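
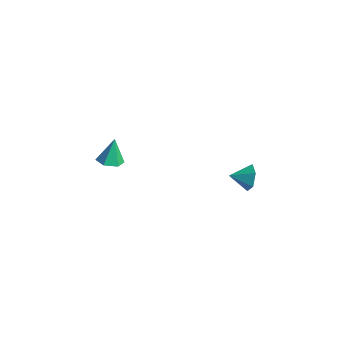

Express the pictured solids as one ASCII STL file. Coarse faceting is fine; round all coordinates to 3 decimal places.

solid 
facet normal 0.095 -0.271 -0.958
outer loop
vertex -2.687 -0.791 1.02
vertex -3.474 -0.797 0.944
vertex -3.068 -0.136 0.797
endloop
endfacet
facet normal 0.763 0.556 0.329
outer loop
vertex -2.687 -0.791 1.02
vertex -3.068 -0.136 0.797
vertex -3.626 -0.363 2.476
endloop
endfacet
facet normal 0.096 -0.272 -0.958
outer loop
vertex -3.068 -0.136 0.797
vertex -3.474 -0.797 0.944
vertex -3.854 -0.142 0.72
endloop
endfacet
facet normal -0.020 0.992 0.127
outer loop
vertex -3.068 -0.136 0.797
vertex -3.854 -0.142 0.72
vertex -3.626 -0.363 2.476
endloop
endfacet
facet normal 0.096 -0.272 -0.958
outer loop
vertex -3.854 -0.142 0.72
vertex -3.474 -0.797 0.944
vertex -4.26 -0.804 0.867
endloop
endfacet
facet normal -0.822 0.543 0.175
outer loop
vertex -3.854 -0.142 0.72
vertex -4.26 -0.804 0.867
vertex -3.626 -0.363 2.476
endloop
endfacet
facet normal 0.096 -0.272 -0.958
outer loop
vertex -4.26 -0.804 0.867
vertex -3.474 -0.797 0.944
vertex -3.88 -1.459 1.091
endloop
endfacet
facet normal -0.839 -0.342 0.424
outer loop
vertex -4.26 -0.804 0.867
vertex -3.88 -1.459 1.091
vertex -3.626 -0.363 2.476
endloop
endfacet
facet normal 0.096 -0.271 -0.958
outer loop
vertex -3.88 -1.459 1.091
vertex -3.474 -0.797 0.944
vertex -3.093 -1.453 1.168
endloop
endfacet
facet normal -0.055 -0.778 0.626
outer loop
vertex -3.88 -1.459 1.091
vertex -3.093 -1.453 1.168
vertex -3.626 -0.363 2.476
endloop
endfacet
facet normal 0.095 -0.272 -0.958
outer loop
vertex -3.093 -1.453 1.168
vertex -3.474 -0.797 0.944
vertex -2.687 -0.791 1.02
endloop
endfacet
facet normal 0.747 -0.329 0.578
outer loop
vertex -3.093 -1.453 1.168
vertex -2.687 -0.791 1.02
vertex -3.626 -0.363 2.476
endloop
endfacet
facet normal 0.419 0.866 -0.273
outer loop
vertex 4.096 2.74 2.072
vertex 3.809 3.104 2.785
vertex 4.573 2.731 2.776
endloop
endfacet
facet normal 0.373 -0.890 -0.264
outer loop
vertex 4.096 2.74 2.072
vertex 4.573 2.731 2.776
vertex 3.331 2.116 3.095
endloop
endfacet
facet normal 0.420 0.866 -0.272
outer loop
vertex 4.573 2.731 2.776
vertex 3.809 3.104 2.785
vertex 4.286 3.094 3.488
endloop
endfacet
facet normal 0.480 -0.688 0.544
outer loop
vertex 4.573 2.731 2.776
vertex 4.286 3.094 3.488
vertex 3.331 2.116 3.095
endloop
endfacet
facet normal 0.420 0.866 -0.272
outer loop
vertex 4.286 3.094 3.488
vertex 3.809 3.104 2.785
vertex 3.522 3.467 3.497
endloop
endfacet
facet normal -0.119 -0.268 0.956
outer loop
vertex 4.286 3.094 3.488
vertex 3.522 3.467 3.497
vertex 3.331 2.116 3.095
endloop
endfacet
facet normal 0.419 0.866 -0.273
outer loop
vertex 3.522 3.467 3.497
vertex 3.809 3.104 2.785
vertex 3.045 3.476 2.793
endloop
endfacet
facet normal -0.827 -0.050 0.560
outer loop
vertex 3.522 3.467 3.497
vertex 3.045 3.476 2.793
vertex 3.331 2.116 3.095
endloop
endfacet
facet normal 0.419 0.866 -0.272
outer loop
vertex 3.045 3.476 2.793
vertex 3.809 3.104 2.785
vertex 3.333 3.113 2.081
endloop
endfacet
facet normal -0.935 -0.252 -0.250
outer loop
vertex 3.045 3.476 2.793
vertex 3.333 3.113 2.081
vertex 3.331 2.116 3.095
endloop
endfacet
facet normal 0.420 0.866 -0.273
outer loop
vertex 3.333 3.113 2.081
vertex 3.809 3.104 2.785
vertex 4.096 2.74 2.072
endloop
endfacet
facet normal -0.336 -0.671 -0.661
outer loop
vertex 3.333 3.113 2.081
vertex 4.096 2.74 2.072
vertex 3.331 2.116 3.095
endloop
endfacet

endsolid


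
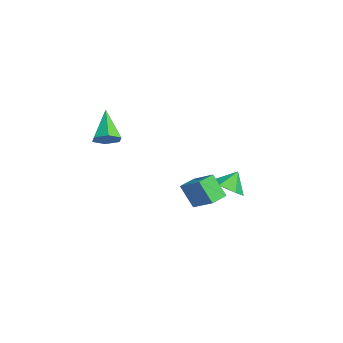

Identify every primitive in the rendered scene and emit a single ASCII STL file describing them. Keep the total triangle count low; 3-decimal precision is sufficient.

solid 
facet normal 0.706 -0.193 -0.681
outer loop
vertex -1.638 -4.009 2.376
vertex -2.161 -3.942 1.815
vertex -1.766 -3.324 2.049
endloop
endfacet
facet normal 0.428 0.453 0.782
outer loop
vertex -1.638 -4.009 2.376
vertex -1.766 -3.324 2.049
vertex -3.559 -3.558 3.165
endloop
endfacet
facet normal 0.706 -0.193 -0.681
outer loop
vertex -1.766 -3.324 2.049
vertex -2.161 -3.942 1.815
vertex -2.289 -3.256 1.488
endloop
endfacet
facet normal -0.034 0.988 0.152
outer loop
vertex -1.766 -3.324 2.049
vertex -2.289 -3.256 1.488
vertex -3.559 -3.558 3.165
endloop
endfacet
facet normal 0.705 -0.194 -0.682
outer loop
vertex -2.289 -3.256 1.488
vertex -2.161 -3.942 1.815
vertex -2.685 -3.874 1.254
endloop
endfacet
facet normal -0.688 0.597 -0.413
outer loop
vertex -2.289 -3.256 1.488
vertex -2.685 -3.874 1.254
vertex -3.559 -3.558 3.165
endloop
endfacet
facet normal 0.705 -0.194 -0.682
outer loop
vertex -2.685 -3.874 1.254
vertex -2.161 -3.942 1.815
vertex -2.557 -4.56 1.581
endloop
endfacet
facet normal -0.878 -0.329 -0.347
outer loop
vertex -2.685 -3.874 1.254
vertex -2.557 -4.56 1.581
vertex -3.559 -3.558 3.165
endloop
endfacet
facet normal 0.705 -0.194 -0.682
outer loop
vertex -2.557 -4.56 1.581
vertex -2.161 -3.942 1.815
vertex -2.033 -4.627 2.142
endloop
endfacet
facet normal -0.415 -0.864 0.284
outer loop
vertex -2.557 -4.56 1.581
vertex -2.033 -4.627 2.142
vertex -3.559 -3.558 3.165
endloop
endfacet
facet normal 0.706 -0.193 -0.681
outer loop
vertex -2.033 -4.627 2.142
vertex -2.161 -3.942 1.815
vertex -1.638 -4.009 2.376
endloop
endfacet
facet normal 0.237 -0.473 0.848
outer loop
vertex -2.033 -4.627 2.142
vertex -1.638 -4.009 2.376
vertex -3.559 -3.558 3.165
endloop
endfacet
facet normal 0.208 -0.579 -0.789
outer loop
vertex -3.245 3.638 -4.079
vertex -3.711 2.871 -3.639
vertex -4.223 3.494 -4.231
endloop
endfacet
facet normal -0.140 0.989 -0.037
outer loop
vertex -3.245 3.638 -4.079
vertex -4.223 3.494 -4.231
vertex -3.969 3.589 -2.661
endloop
endfacet
facet normal 0.208 -0.578 -0.789
outer loop
vertex -4.223 3.494 -4.231
vertex -3.711 2.871 -3.639
vertex -4.689 2.726 -3.791
endloop
endfacet
facet normal -0.824 0.557 0.100
outer loop
vertex -4.223 3.494 -4.231
vertex -4.689 2.726 -3.791
vertex -3.969 3.589 -2.661
endloop
endfacet
facet normal 0.208 -0.580 -0.788
outer loop
vertex -4.689 2.726 -3.791
vertex -3.711 2.871 -3.639
vertex -4.177 2.104 -3.198
endloop
endfacet
facet normal -0.803 -0.100 0.588
outer loop
vertex -4.689 2.726 -3.791
vertex -4.177 2.104 -3.198
vertex -3.969 3.589 -2.661
endloop
endfacet
facet normal 0.208 -0.579 -0.788
outer loop
vertex -4.177 2.104 -3.198
vertex -3.711 2.871 -3.639
vertex -3.199 2.249 -3.047
endloop
endfacet
facet normal -0.097 -0.326 0.940
outer loop
vertex -4.177 2.104 -3.198
vertex -3.199 2.249 -3.047
vertex -3.969 3.589 -2.661
endloop
endfacet
facet normal 0.208 -0.579 -0.788
outer loop
vertex -3.199 2.249 -3.047
vertex -3.711 2.871 -3.639
vertex -2.733 3.016 -3.487
endloop
endfacet
facet normal 0.586 0.105 0.804
outer loop
vertex -3.199 2.249 -3.047
vertex -2.733 3.016 -3.487
vertex -3.969 3.589 -2.661
endloop
endfacet
facet normal 0.208 -0.579 -0.788
outer loop
vertex -2.733 3.016 -3.487
vertex -3.711 2.871 -3.639
vertex -3.245 3.638 -4.079
endloop
endfacet
facet normal 0.564 0.764 0.314
outer loop
vertex -2.733 3.016 -3.487
vertex -3.245 3.638 -4.079
vertex -3.969 3.589 -2.661
endloop
endfacet
facet normal -0.425 -0.321 0.847
outer loop
vertex 0.33 -0.075 -0.527
vertex -0.183 0.826 -0.443
vertex -0.816 -0.654 -1.321
endloop
endfacet
facet normal 0.493 -0.866 -0.081
outer loop
vertex -0.197 -0.186 -2.557
vertex 0.33 -0.075 -0.527
vertex -0.816 -0.654 -1.321
endloop
endfacet
facet normal -0.424 -0.321 0.847
outer loop
vertex -0.816 -0.654 -1.321
vertex -0.183 0.826 -0.443
vertex -1.33 0.247 -1.237
endloop
endfacet
facet normal -0.759 -0.384 -0.526
outer loop
vertex -1.33 0.247 -1.237
vertex -0.197 -0.186 -2.557
vertex -0.816 -0.654 -1.321
endloop
endfacet
facet normal 0.759 0.383 0.526
outer loop
vertex 0.33 -0.075 -0.527
vertex 0.436 1.294 -1.679
vertex -0.183 0.826 -0.443
endloop
endfacet
facet normal 0.493 -0.866 -0.081
outer loop
vertex 0.95 0.393 -1.763
vertex 0.33 -0.075 -0.527
vertex -0.197 -0.186 -2.557
endloop
endfacet
facet normal 0.759 0.384 0.526
outer loop
vertex 0.95 0.393 -1.763
vertex 0.436 1.294 -1.679
vertex 0.33 -0.075 -0.527
endloop
endfacet
facet normal -0.493 0.866 0.081
outer loop
vertex -0.183 0.826 -0.443
vertex 0.436 1.294 -1.679
vertex -1.33 0.247 -1.237
endloop
endfacet
facet normal -0.759 -0.383 -0.526
outer loop
vertex -0.71 0.715 -2.473
vertex -0.197 -0.186 -2.557
vertex -1.33 0.247 -1.237
endloop
endfacet
facet normal -0.493 0.866 0.080
outer loop
vertex -1.33 0.247 -1.237
vertex 0.436 1.294 -1.679
vertex -0.71 0.715 -2.473
endloop
endfacet
facet normal 0.424 0.321 -0.847
outer loop
vertex -0.71 0.715 -2.473
vertex 0.95 0.393 -1.763
vertex -0.197 -0.186 -2.557
endloop
endfacet
facet normal 0.424 0.321 -0.847
outer loop
vertex 0.436 1.294 -1.679
vertex 0.95 0.393 -1.763
vertex -0.71 0.715 -2.473
endloop
endfacet

endsolid


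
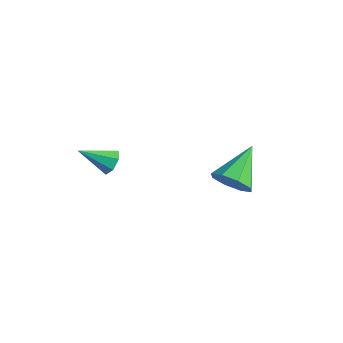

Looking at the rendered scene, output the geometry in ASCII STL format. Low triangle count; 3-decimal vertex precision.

solid 
facet normal 0.283 -0.820 -0.497
outer loop
vertex 2.938 1.755 1.236
vertex 2.399 1.929 0.642
vertex 3.185 2.114 0.784
endloop
endfacet
facet normal 0.692 0.332 0.642
outer loop
vertex 2.938 1.755 1.236
vertex 3.185 2.114 0.784
vertex 1.901 3.371 1.518
endloop
endfacet
facet normal 0.283 -0.820 -0.498
outer loop
vertex 3.185 2.114 0.784
vertex 2.399 1.929 0.642
vertex 2.972 2.365 0.25
endloop
endfacet
facet normal 0.712 0.701 0.045
outer loop
vertex 3.185 2.114 0.784
vertex 2.972 2.365 0.25
vertex 1.901 3.371 1.518
endloop
endfacet
facet normal 0.284 -0.820 -0.497
outer loop
vertex 2.972 2.365 0.25
vertex 2.399 1.929 0.642
vertex 2.424 2.36 -0.055
endloop
endfacet
facet normal 0.250 0.850 -0.463
outer loop
vertex 2.972 2.365 0.25
vertex 2.424 2.36 -0.055
vertex 1.901 3.371 1.518
endloop
endfacet
facet normal 0.284 -0.820 -0.497
outer loop
vertex 2.424 2.36 -0.055
vertex 2.399 1.929 0.642
vertex 1.861 2.102 0.049
endloop
endfacet
facet normal -0.425 0.691 -0.585
outer loop
vertex 2.424 2.36 -0.055
vertex 1.861 2.102 0.049
vertex 1.901 3.371 1.518
endloop
endfacet
facet normal 0.284 -0.820 -0.497
outer loop
vertex 1.861 2.102 0.049
vertex 2.399 1.929 0.642
vertex 1.614 1.743 0.5
endloop
endfacet
facet normal -0.915 0.317 -0.249
outer loop
vertex 1.861 2.102 0.049
vertex 1.614 1.743 0.5
vertex 1.901 3.371 1.518
endloop
endfacet
facet normal 0.284 -0.820 -0.498
outer loop
vertex 1.614 1.743 0.5
vertex 2.399 1.929 0.642
vertex 1.827 1.492 1.035
endloop
endfacet
facet normal -0.936 -0.053 0.348
outer loop
vertex 1.614 1.743 0.5
vertex 1.827 1.492 1.035
vertex 1.901 3.371 1.518
endloop
endfacet
facet normal 0.284 -0.819 -0.498
outer loop
vertex 1.827 1.492 1.035
vertex 2.399 1.929 0.642
vertex 2.375 1.497 1.339
endloop
endfacet
facet normal -0.474 -0.202 0.857
outer loop
vertex 1.827 1.492 1.035
vertex 2.375 1.497 1.339
vertex 1.901 3.371 1.518
endloop
endfacet
facet normal 0.284 -0.819 -0.498
outer loop
vertex 2.375 1.497 1.339
vertex 2.399 1.929 0.642
vertex 2.938 1.755 1.236
endloop
endfacet
facet normal 0.199 -0.043 0.979
outer loop
vertex 2.375 1.497 1.339
vertex 2.938 1.755 1.236
vertex 1.901 3.371 1.518
endloop
endfacet
facet normal 0.484 0.682 -0.548
outer loop
vertex -1.614 -0.13 -0.191
vertex -2.099 0.161 -0.257
vertex -1.707 0.213 0.154
endloop
endfacet
facet normal 0.638 -0.453 0.622
outer loop
vertex -1.614 -0.13 -0.191
vertex -1.707 0.213 0.154
vertex -2.781 -0.801 0.517
endloop
endfacet
facet normal 0.485 0.682 -0.548
outer loop
vertex -1.707 0.213 0.154
vertex -2.099 0.161 -0.257
vertex -2.095 0.517 0.189
endloop
endfacet
facet normal 0.197 0.139 0.971
outer loop
vertex -1.707 0.213 0.154
vertex -2.095 0.517 0.189
vertex -2.781 -0.801 0.517
endloop
endfacet
facet normal 0.483 0.682 -0.549
outer loop
vertex -2.095 0.517 0.189
vertex -2.099 0.161 -0.257
vertex -2.487 0.553 -0.111
endloop
endfacet
facet normal -0.516 0.450 0.729
outer loop
vertex -2.095 0.517 0.189
vertex -2.487 0.553 -0.111
vertex -2.781 -0.801 0.517
endloop
endfacet
facet normal 0.483 0.683 -0.548
outer loop
vertex -2.487 0.553 -0.111
vertex -2.099 0.161 -0.257
vertex -2.586 0.294 -0.521
endloop
endfacet
facet normal -0.966 0.246 0.078
outer loop
vertex -2.487 0.553 -0.111
vertex -2.586 0.294 -0.521
vertex -2.781 -0.801 0.517
endloop
endfacet
facet normal 0.484 0.681 -0.549
outer loop
vertex -2.586 0.294 -0.521
vertex -2.099 0.161 -0.257
vertex -2.319 -0.065 -0.731
endloop
endfacet
facet normal -0.812 -0.318 -0.489
outer loop
vertex -2.586 0.294 -0.521
vertex -2.319 -0.065 -0.731
vertex -2.781 -0.801 0.517
endloop
endfacet
facet normal 0.483 0.682 -0.549
outer loop
vertex -2.319 -0.065 -0.731
vertex -2.099 0.161 -0.257
vertex -1.886 -0.254 -0.585
endloop
endfacet
facet normal -0.173 -0.819 -0.547
outer loop
vertex -2.319 -0.065 -0.731
vertex -1.886 -0.254 -0.585
vertex -2.781 -0.801 0.517
endloop
endfacet
facet normal 0.484 0.682 -0.549
outer loop
vertex -1.886 -0.254 -0.585
vertex -2.099 0.161 -0.257
vertex -1.614 -0.13 -0.191
endloop
endfacet
facet normal 0.474 -0.879 -0.051
outer loop
vertex -1.886 -0.254 -0.585
vertex -1.614 -0.13 -0.191
vertex -2.781 -0.801 0.517
endloop
endfacet

endsolid


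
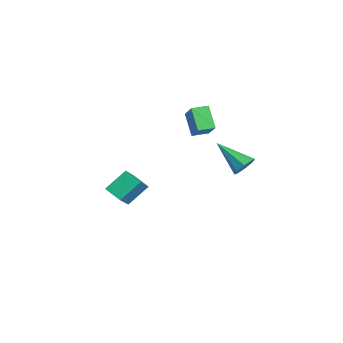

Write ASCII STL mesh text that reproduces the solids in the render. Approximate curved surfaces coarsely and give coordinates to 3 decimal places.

solid 
facet normal -0.681 -0.043 0.731
outer loop
vertex -0.689 0.968 4.521
vertex -0.718 1.788 4.542
vertex -1.647 0.957 3.628
endloop
endfacet
facet normal 0.035 -0.999 -0.025
outer loop
vertex -0.762 1.012 2.678
vertex -0.689 0.968 4.521
vertex -1.647 0.957 3.628
endloop
endfacet
facet normal -0.681 -0.043 0.731
outer loop
vertex -1.647 0.957 3.628
vertex -0.718 1.788 4.542
vertex -1.676 1.776 3.649
endloop
endfacet
facet normal -0.731 -0.008 -0.682
outer loop
vertex -1.676 1.776 3.649
vertex -0.762 1.012 2.678
vertex -1.647 0.957 3.628
endloop
endfacet
facet normal 0.731 0.008 0.682
outer loop
vertex -0.689 0.968 4.521
vertex 0.167 1.843 3.592
vertex -0.718 1.788 4.542
endloop
endfacet
facet normal 0.036 -0.999 -0.025
outer loop
vertex 0.196 1.024 3.571
vertex -0.689 0.968 4.521
vertex -0.762 1.012 2.678
endloop
endfacet
facet normal 0.731 0.008 0.682
outer loop
vertex 0.196 1.024 3.571
vertex 0.167 1.843 3.592
vertex -0.689 0.968 4.521
endloop
endfacet
facet normal -0.036 0.999 0.025
outer loop
vertex -0.718 1.788 4.542
vertex 0.167 1.843 3.592
vertex -1.676 1.776 3.649
endloop
endfacet
facet normal -0.731 -0.008 -0.682
outer loop
vertex -0.791 1.832 2.699
vertex -0.762 1.012 2.678
vertex -1.676 1.776 3.649
endloop
endfacet
facet normal -0.036 0.999 0.026
outer loop
vertex -1.676 1.776 3.649
vertex 0.167 1.843 3.592
vertex -0.791 1.832 2.699
endloop
endfacet
facet normal 0.681 0.043 -0.731
outer loop
vertex -0.791 1.832 2.699
vertex 0.196 1.024 3.571
vertex -0.762 1.012 2.678
endloop
endfacet
facet normal 0.681 0.043 -0.731
outer loop
vertex 0.167 1.843 3.592
vertex 0.196 1.024 3.571
vertex -0.791 1.832 2.699
endloop
endfacet
facet normal 0.662 0.516 -0.543
outer loop
vertex 2.749 2.371 2.578
vertex 2.297 2.543 2.19
vertex 2.541 2.777 2.71
endloop
endfacet
facet normal 0.379 -0.105 0.920
outer loop
vertex 2.749 2.371 2.578
vertex 2.541 2.777 2.71
vertex 1.103 1.617 3.17
endloop
endfacet
facet normal 0.664 0.514 -0.543
outer loop
vertex 2.541 2.777 2.71
vertex 2.297 2.543 2.19
vertex 2.191 3.046 2.537
endloop
endfacet
facet normal -0.086 0.457 0.885
outer loop
vertex 2.541 2.777 2.71
vertex 2.191 3.046 2.537
vertex 1.103 1.617 3.17
endloop
endfacet
facet normal 0.662 0.515 -0.544
outer loop
vertex 2.191 3.046 2.537
vertex 2.297 2.543 2.19
vertex 1.902 3.02 2.161
endloop
endfacet
facet normal -0.617 0.660 0.429
outer loop
vertex 2.191 3.046 2.537
vertex 1.902 3.02 2.161
vertex 1.103 1.617 3.17
endloop
endfacet
facet normal 0.663 0.516 -0.543
outer loop
vertex 1.902 3.02 2.161
vertex 2.297 2.543 2.19
vertex 1.845 2.715 1.802
endloop
endfacet
facet normal -0.905 0.384 -0.183
outer loop
vertex 1.902 3.02 2.161
vertex 1.845 2.715 1.802
vertex 1.103 1.617 3.17
endloop
endfacet
facet normal 0.663 0.514 -0.545
outer loop
vertex 1.845 2.715 1.802
vertex 2.297 2.543 2.19
vertex 2.052 2.309 1.671
endloop
endfacet
facet normal -0.780 -0.208 -0.590
outer loop
vertex 1.845 2.715 1.802
vertex 2.052 2.309 1.671
vertex 1.103 1.617 3.17
endloop
endfacet
facet normal 0.663 0.513 -0.545
outer loop
vertex 2.052 2.309 1.671
vertex 2.297 2.543 2.19
vertex 2.402 2.04 1.844
endloop
endfacet
facet normal -0.317 -0.769 -0.555
outer loop
vertex 2.052 2.309 1.671
vertex 2.402 2.04 1.844
vertex 1.103 1.617 3.17
endloop
endfacet
facet normal 0.664 0.513 -0.544
outer loop
vertex 2.402 2.04 1.844
vertex 2.297 2.543 2.19
vertex 2.691 2.065 2.22
endloop
endfacet
facet normal 0.214 -0.972 -0.100
outer loop
vertex 2.402 2.04 1.844
vertex 2.691 2.065 2.22
vertex 1.103 1.617 3.17
endloop
endfacet
facet normal 0.663 0.512 -0.545
outer loop
vertex 2.691 2.065 2.22
vertex 2.297 2.543 2.19
vertex 2.749 2.371 2.578
endloop
endfacet
facet normal 0.503 -0.696 0.513
outer loop
vertex 2.691 2.065 2.22
vertex 2.749 2.371 2.578
vertex 1.103 1.617 3.17
endloop
endfacet
facet normal -0.764 -0.513 0.391
outer loop
vertex -3.361 -1.42 -0.789
vertex -4.284 -0.8 -1.78
vertex -3.109 -2.479 -1.686
endloop
endfacet
facet normal 0.619 -0.417 0.666
outer loop
vertex -2.336 -1.96 -2.08
vertex -3.361 -1.42 -0.789
vertex -3.109 -2.479 -1.686
endloop
endfacet
facet normal -0.765 -0.513 0.390
outer loop
vertex -3.109 -2.479 -1.686
vertex -4.284 -0.8 -1.78
vertex -4.031 -1.858 -2.677
endloop
endfacet
facet normal 0.179 -0.750 -0.637
outer loop
vertex -4.031 -1.858 -2.677
vertex -2.336 -1.96 -2.08
vertex -3.109 -2.479 -1.686
endloop
endfacet
facet normal -0.179 0.750 0.636
outer loop
vertex -3.361 -1.42 -0.789
vertex -3.511 -0.281 -2.174
vertex -4.284 -0.8 -1.78
endloop
endfacet
facet normal 0.619 -0.416 0.666
outer loop
vertex -2.589 -0.902 -1.183
vertex -3.361 -1.42 -0.789
vertex -2.336 -1.96 -2.08
endloop
endfacet
facet normal -0.179 0.750 0.636
outer loop
vertex -2.589 -0.902 -1.183
vertex -3.511 -0.281 -2.174
vertex -3.361 -1.42 -0.789
endloop
endfacet
facet normal -0.619 0.416 -0.666
outer loop
vertex -4.284 -0.8 -1.78
vertex -3.511 -0.281 -2.174
vertex -4.031 -1.858 -2.677
endloop
endfacet
facet normal 0.179 -0.751 -0.636
outer loop
vertex -3.259 -1.34 -3.071
vertex -2.336 -1.96 -2.08
vertex -4.031 -1.858 -2.677
endloop
endfacet
facet normal -0.619 0.416 -0.666
outer loop
vertex -4.031 -1.858 -2.677
vertex -3.511 -0.281 -2.174
vertex -3.259 -1.34 -3.071
endloop
endfacet
facet normal 0.764 0.514 -0.390
outer loop
vertex -3.259 -1.34 -3.071
vertex -2.589 -0.902 -1.183
vertex -2.336 -1.96 -2.08
endloop
endfacet
facet normal 0.765 0.513 -0.390
outer loop
vertex -3.511 -0.281 -2.174
vertex -2.589 -0.902 -1.183
vertex -3.259 -1.34 -3.071
endloop
endfacet

endsolid


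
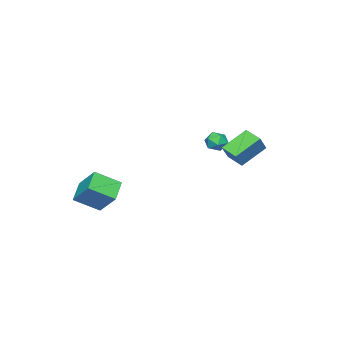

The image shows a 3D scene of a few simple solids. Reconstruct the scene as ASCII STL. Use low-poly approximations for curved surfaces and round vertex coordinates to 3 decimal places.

solid 
facet normal -0.804 -0.300 0.514
outer loop
vertex 3.614 -5.164 -0.025
vertex 3.965 -3.77 1.336
vertex 2.557 -3.967 -0.979
endloop
endfacet
facet normal -0.177 -0.704 -0.688
outer loop
vertex 3.835 -3.49 -1.796
vertex 3.614 -5.164 -0.025
vertex 2.557 -3.967 -0.979
endloop
endfacet
facet normal -0.803 -0.300 0.514
outer loop
vertex 2.557 -3.967 -0.979
vertex 3.965 -3.77 1.336
vertex 2.908 -2.573 0.383
endloop
endfacet
facet normal -0.568 0.644 -0.513
outer loop
vertex 2.908 -2.573 0.383
vertex 3.835 -3.49 -1.796
vertex 2.557 -3.967 -0.979
endloop
endfacet
facet normal 0.568 -0.644 0.513
outer loop
vertex 3.614 -5.164 -0.025
vertex 5.243 -3.293 0.519
vertex 3.965 -3.77 1.336
endloop
endfacet
facet normal -0.177 -0.704 -0.688
outer loop
vertex 4.892 -4.687 -0.843
vertex 3.614 -5.164 -0.025
vertex 3.835 -3.49 -1.796
endloop
endfacet
facet normal 0.568 -0.644 0.512
outer loop
vertex 4.892 -4.687 -0.843
vertex 5.243 -3.293 0.519
vertex 3.614 -5.164 -0.025
endloop
endfacet
facet normal 0.177 0.704 0.688
outer loop
vertex 3.965 -3.77 1.336
vertex 5.243 -3.293 0.519
vertex 2.908 -2.573 0.383
endloop
endfacet
facet normal -0.568 0.644 -0.513
outer loop
vertex 4.186 -2.096 -0.435
vertex 3.835 -3.49 -1.796
vertex 2.908 -2.573 0.383
endloop
endfacet
facet normal 0.177 0.704 0.687
outer loop
vertex 2.908 -2.573 0.383
vertex 5.243 -3.293 0.519
vertex 4.186 -2.096 -0.435
endloop
endfacet
facet normal 0.803 0.300 -0.514
outer loop
vertex 4.186 -2.096 -0.435
vertex 4.892 -4.687 -0.843
vertex 3.835 -3.49 -1.796
endloop
endfacet
facet normal 0.804 0.300 -0.514
outer loop
vertex 5.243 -3.293 0.519
vertex 4.892 -4.687 -0.843
vertex 4.186 -2.096 -0.435
endloop
endfacet
facet normal -0.644 -0.085 -0.760
outer loop
vertex -1.828 3.456 3.703
vertex -1.526 4.607 3.319
vertex -0.391 2.7 2.57
endloop
endfacet
facet normal -0.242 -0.920 0.308
outer loop
vertex 0.466 2.813 3.581
vertex -1.828 3.456 3.703
vertex -0.391 2.7 2.57
endloop
endfacet
facet normal -0.644 -0.084 -0.761
outer loop
vertex -0.391 2.7 2.57
vertex -1.526 4.607 3.319
vertex -0.088 3.851 2.186
endloop
endfacet
facet normal 0.726 -0.382 -0.572
outer loop
vertex -0.088 3.851 2.186
vertex 0.466 2.813 3.581
vertex -0.391 2.7 2.57
endloop
endfacet
facet normal -0.726 0.381 0.573
outer loop
vertex -1.828 3.456 3.703
vertex -0.669 4.72 4.33
vertex -1.526 4.607 3.319
endloop
endfacet
facet normal -0.242 -0.920 0.307
outer loop
vertex -0.972 3.569 4.714
vertex -1.828 3.456 3.703
vertex 0.466 2.813 3.581
endloop
endfacet
facet normal -0.726 0.382 0.572
outer loop
vertex -0.972 3.569 4.714
vertex -0.669 4.72 4.33
vertex -1.828 3.456 3.703
endloop
endfacet
facet normal 0.242 0.920 -0.308
outer loop
vertex -1.526 4.607 3.319
vertex -0.669 4.72 4.33
vertex -0.088 3.851 2.186
endloop
endfacet
facet normal 0.726 -0.381 -0.572
outer loop
vertex 0.768 3.964 3.197
vertex 0.466 2.813 3.581
vertex -0.088 3.851 2.186
endloop
endfacet
facet normal 0.242 0.920 -0.308
outer loop
vertex -0.088 3.851 2.186
vertex -0.669 4.72 4.33
vertex 0.768 3.964 3.197
endloop
endfacet
facet normal 0.644 0.085 0.760
outer loop
vertex 0.768 3.964 3.197
vertex -0.972 3.569 4.714
vertex 0.466 2.813 3.581
endloop
endfacet
facet normal 0.644 0.084 0.760
outer loop
vertex -0.669 4.72 4.33
vertex -0.972 3.569 4.714
vertex 0.768 3.964 3.197
endloop
endfacet
facet normal -0.317 0.135 0.939
outer loop
vertex -3.088 0.48 3.062
vertex -3.842 0.296 2.834
vertex -3.342 -0.288 3.087
endloop
endfacet
facet normal 0.361 -0.089 0.928
outer loop
vertex -3.088 0.48 3.062
vertex -3.342 -0.288 3.087
vertex -2.599 -0.116 2.815
endloop
endfacet
facet normal 0.742 0.381 0.551
outer loop
vertex -3.088 0.48 3.062
vertex -2.599 -0.116 2.815
vertex -2.64 0.574 2.394
endloop
endfacet
facet normal 0.302 0.895 0.328
outer loop
vertex -3.088 0.48 3.062
vertex -2.64 0.574 2.394
vertex -3.409 0.829 2.406
endloop
endfacet
facet normal -0.353 0.743 0.568
outer loop
vertex -3.088 0.48 3.062
vertex -3.409 0.829 2.406
vertex -3.842 0.296 2.834
endloop
endfacet
facet normal 0.380 -0.715 0.587
outer loop
vertex -2.599 -0.116 2.815
vertex -3.342 -0.288 3.087
vertex -3.051 -0.669 2.434
endloop
endfacet
facet normal -0.716 -0.352 0.603
outer loop
vertex -3.342 -0.288 3.087
vertex -3.842 0.296 2.834
vertex -3.82 -0.414 2.446
endloop
endfacet
facet normal -0.775 0.632 0.003
outer loop
vertex -3.842 0.296 2.834
vertex -3.409 0.829 2.406
vertex -3.861 0.276 2.025
endloop
endfacet
facet normal 0.285 0.878 -0.385
outer loop
vertex -3.409 0.829 2.406
vertex -2.64 0.574 2.394
vertex -3.118 0.448 1.753
endloop
endfacet
facet normal 0.999 0.044 -0.025
outer loop
vertex -2.64 0.574 2.394
vertex -2.599 -0.116 2.815
vertex -2.618 -0.136 2.006
endloop
endfacet
facet normal -0.302 -0.895 -0.328
outer loop
vertex -3.372 -0.32 1.778
vertex -3.051 -0.669 2.434
vertex -3.82 -0.414 2.446
endloop
endfacet
facet normal -0.742 -0.381 -0.551
outer loop
vertex -3.372 -0.32 1.778
vertex -3.82 -0.414 2.446
vertex -3.861 0.276 2.025
endloop
endfacet
facet normal -0.361 0.089 -0.928
outer loop
vertex -3.372 -0.32 1.778
vertex -3.861 0.276 2.025
vertex -3.118 0.448 1.753
endloop
endfacet
facet normal 0.317 -0.135 -0.939
outer loop
vertex -3.372 -0.32 1.778
vertex -3.118 0.448 1.753
vertex -2.618 -0.136 2.006
endloop
endfacet
facet normal 0.353 -0.743 -0.568
outer loop
vertex -3.372 -0.32 1.778
vertex -2.618 -0.136 2.006
vertex -3.051 -0.669 2.434
endloop
endfacet
facet normal -0.285 -0.878 0.385
outer loop
vertex -3.82 -0.414 2.446
vertex -3.051 -0.669 2.434
vertex -3.342 -0.288 3.087
endloop
endfacet
facet normal -0.999 -0.044 0.025
outer loop
vertex -3.861 0.276 2.025
vertex -3.82 -0.414 2.446
vertex -3.842 0.296 2.834
endloop
endfacet
facet normal -0.380 0.715 -0.587
outer loop
vertex -3.118 0.448 1.753
vertex -3.861 0.276 2.025
vertex -3.409 0.829 2.406
endloop
endfacet
facet normal 0.716 0.352 -0.603
outer loop
vertex -2.618 -0.136 2.006
vertex -3.118 0.448 1.753
vertex -2.64 0.574 2.394
endloop
endfacet
facet normal 0.775 -0.632 -0.003
outer loop
vertex -3.051 -0.669 2.434
vertex -2.618 -0.136 2.006
vertex -2.599 -0.116 2.815
endloop
endfacet

endsolid


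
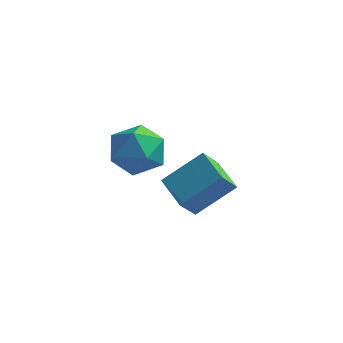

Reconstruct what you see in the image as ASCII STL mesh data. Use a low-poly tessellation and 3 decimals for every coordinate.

solid 
facet normal -0.421 0.249 0.872
outer loop
vertex -2.388 -1.53 2.781
vertex -3.316 -2.286 2.549
vertex -2.331 -2.694 3.141
endloop
endfacet
facet normal 0.289 0.296 0.910
outer loop
vertex -2.388 -1.53 2.781
vertex -2.331 -2.694 3.141
vertex -1.35 -2.158 2.655
endloop
endfacet
facet normal 0.508 0.757 0.411
outer loop
vertex -2.388 -1.53 2.781
vertex -1.35 -2.158 2.655
vertex -1.728 -1.419 1.761
endloop
endfacet
facet normal -0.068 0.996 0.064
outer loop
vertex -2.388 -1.53 2.781
vertex -1.728 -1.419 1.761
vertex -2.943 -1.498 1.696
endloop
endfacet
facet normal -0.643 0.682 0.349
outer loop
vertex -2.388 -1.53 2.781
vertex -2.943 -1.498 1.696
vertex -3.316 -2.286 2.549
endloop
endfacet
facet normal 0.561 -0.345 0.752
outer loop
vertex -1.35 -2.158 2.655
vertex -2.331 -2.694 3.141
vertex -1.637 -3.302 2.344
endloop
endfacet
facet normal -0.589 -0.420 0.691
outer loop
vertex -2.331 -2.694 3.141
vertex -3.316 -2.286 2.549
vertex -2.852 -3.381 2.279
endloop
endfacet
facet normal -0.947 0.280 -0.156
outer loop
vertex -3.316 -2.286 2.549
vertex -2.943 -1.498 1.696
vertex -3.23 -2.642 1.385
endloop
endfacet
facet normal -0.018 0.787 -0.616
outer loop
vertex -2.943 -1.498 1.696
vertex -1.728 -1.419 1.761
vertex -2.249 -2.106 0.899
endloop
endfacet
facet normal 0.914 0.401 -0.055
outer loop
vertex -1.728 -1.419 1.761
vertex -1.35 -2.158 2.655
vertex -1.264 -2.514 1.491
endloop
endfacet
facet normal 0.068 -0.996 -0.064
outer loop
vertex -2.192 -3.27 1.259
vertex -1.637 -3.302 2.344
vertex -2.852 -3.381 2.279
endloop
endfacet
facet normal -0.508 -0.757 -0.411
outer loop
vertex -2.192 -3.27 1.259
vertex -2.852 -3.381 2.279
vertex -3.23 -2.642 1.385
endloop
endfacet
facet normal -0.289 -0.296 -0.910
outer loop
vertex -2.192 -3.27 1.259
vertex -3.23 -2.642 1.385
vertex -2.249 -2.106 0.899
endloop
endfacet
facet normal 0.421 -0.249 -0.872
outer loop
vertex -2.192 -3.27 1.259
vertex -2.249 -2.106 0.899
vertex -1.264 -2.514 1.491
endloop
endfacet
facet normal 0.643 -0.682 -0.349
outer loop
vertex -2.192 -3.27 1.259
vertex -1.264 -2.514 1.491
vertex -1.637 -3.302 2.344
endloop
endfacet
facet normal 0.018 -0.787 0.616
outer loop
vertex -2.852 -3.381 2.279
vertex -1.637 -3.302 2.344
vertex -2.331 -2.694 3.141
endloop
endfacet
facet normal -0.914 -0.401 0.055
outer loop
vertex -3.23 -2.642 1.385
vertex -2.852 -3.381 2.279
vertex -3.316 -2.286 2.549
endloop
endfacet
facet normal -0.561 0.345 -0.752
outer loop
vertex -2.249 -2.106 0.899
vertex -3.23 -2.642 1.385
vertex -2.943 -1.498 1.696
endloop
endfacet
facet normal 0.589 0.420 -0.691
outer loop
vertex -1.264 -2.514 1.491
vertex -2.249 -2.106 0.899
vertex -1.728 -1.419 1.761
endloop
endfacet
facet normal 0.947 -0.280 0.156
outer loop
vertex -1.637 -3.302 2.344
vertex -1.264 -2.514 1.491
vertex -1.35 -2.158 2.655
endloop
endfacet
facet normal -0.332 -0.534 0.778
outer loop
vertex 0.256 0.192 -0.918
vertex -0.823 1.364 -0.574
vertex -1.148 -0.738 -2.155
endloop
endfacet
facet normal 0.662 -0.719 -0.211
outer loop
vertex -0.717 -0.044 -3.166
vertex 0.256 0.192 -0.918
vertex -1.148 -0.738 -2.155
endloop
endfacet
facet normal -0.332 -0.534 0.778
outer loop
vertex -1.148 -0.738 -2.155
vertex -0.823 1.364 -0.574
vertex -2.227 0.434 -1.811
endloop
endfacet
facet normal -0.672 -0.445 -0.592
outer loop
vertex -2.227 0.434 -1.811
vertex -0.717 -0.044 -3.166
vertex -1.148 -0.738 -2.155
endloop
endfacet
facet normal 0.672 0.445 0.592
outer loop
vertex 0.256 0.192 -0.918
vertex -0.392 2.058 -1.585
vertex -0.823 1.364 -0.574
endloop
endfacet
facet normal 0.662 -0.719 -0.211
outer loop
vertex 0.687 0.886 -1.929
vertex 0.256 0.192 -0.918
vertex -0.717 -0.044 -3.166
endloop
endfacet
facet normal 0.672 0.445 0.592
outer loop
vertex 0.687 0.886 -1.929
vertex -0.392 2.058 -1.585
vertex 0.256 0.192 -0.918
endloop
endfacet
facet normal -0.662 0.719 0.211
outer loop
vertex -0.823 1.364 -0.574
vertex -0.392 2.058 -1.585
vertex -2.227 0.434 -1.811
endloop
endfacet
facet normal -0.672 -0.445 -0.592
outer loop
vertex -1.796 1.128 -2.822
vertex -0.717 -0.044 -3.166
vertex -2.227 0.434 -1.811
endloop
endfacet
facet normal -0.662 0.719 0.211
outer loop
vertex -2.227 0.434 -1.811
vertex -0.392 2.058 -1.585
vertex -1.796 1.128 -2.822
endloop
endfacet
facet normal 0.332 0.534 -0.778
outer loop
vertex -1.796 1.128 -2.822
vertex 0.687 0.886 -1.929
vertex -0.717 -0.044 -3.166
endloop
endfacet
facet normal 0.332 0.534 -0.778
outer loop
vertex -0.392 2.058 -1.585
vertex 0.687 0.886 -1.929
vertex -1.796 1.128 -2.822
endloop
endfacet

endsolid


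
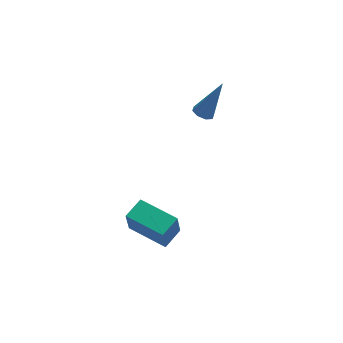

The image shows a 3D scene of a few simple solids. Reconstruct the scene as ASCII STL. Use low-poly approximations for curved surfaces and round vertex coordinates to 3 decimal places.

solid 
facet normal -0.687 -0.674 -0.273
outer loop
vertex -1.555 -1.435 -1.081
vertex -2.957 -0.077 -0.906
vertex -1.378 -1.084 -2.394
endloop
endfacet
facet normal 0.715 -0.693 -0.089
outer loop
vertex -0.623 -0.343 -2.094
vertex -1.555 -1.435 -1.081
vertex -1.378 -1.084 -2.394
endloop
endfacet
facet normal -0.687 -0.674 -0.272
outer loop
vertex -1.378 -1.084 -2.394
vertex -2.957 -0.077 -0.906
vertex -2.781 0.274 -2.219
endloop
endfacet
facet normal 0.129 0.257 -0.958
outer loop
vertex -2.781 0.274 -2.219
vertex -0.623 -0.343 -2.094
vertex -1.378 -1.084 -2.394
endloop
endfacet
facet normal -0.129 -0.257 0.958
outer loop
vertex -1.555 -1.435 -1.081
vertex -2.202 0.664 -0.606
vertex -2.957 -0.077 -0.906
endloop
endfacet
facet normal 0.715 -0.693 -0.089
outer loop
vertex -0.799 -0.694 -0.781
vertex -1.555 -1.435 -1.081
vertex -0.623 -0.343 -2.094
endloop
endfacet
facet normal -0.129 -0.256 0.958
outer loop
vertex -0.799 -0.694 -0.781
vertex -2.202 0.664 -0.606
vertex -1.555 -1.435 -1.081
endloop
endfacet
facet normal -0.716 0.693 0.089
outer loop
vertex -2.957 -0.077 -0.906
vertex -2.202 0.664 -0.606
vertex -2.781 0.274 -2.219
endloop
endfacet
facet normal 0.129 0.256 -0.958
outer loop
vertex -2.025 1.015 -1.919
vertex -0.623 -0.343 -2.094
vertex -2.781 0.274 -2.219
endloop
endfacet
facet normal -0.715 0.693 0.089
outer loop
vertex -2.781 0.274 -2.219
vertex -2.202 0.664 -0.606
vertex -2.025 1.015 -1.919
endloop
endfacet
facet normal 0.687 0.674 0.272
outer loop
vertex -2.025 1.015 -1.919
vertex -0.799 -0.694 -0.781
vertex -0.623 -0.343 -2.094
endloop
endfacet
facet normal 0.686 0.674 0.273
outer loop
vertex -2.202 0.664 -0.606
vertex -0.799 -0.694 -0.781
vertex -2.025 1.015 -1.919
endloop
endfacet
facet normal -0.436 -0.089 -0.895
outer loop
vertex 1.245 2.449 2.92
vertex 0.894 2.823 3.054
vertex 1.37 2.823 2.822
endloop
endfacet
facet normal 0.925 -0.349 -0.151
outer loop
vertex 1.245 2.449 2.92
vertex 1.37 2.823 2.822
vertex 1.766 2.997 4.846
endloop
endfacet
facet normal -0.436 -0.087 -0.896
outer loop
vertex 1.37 2.823 2.822
vertex 0.894 2.823 3.054
vertex 1.216 3.196 2.861
endloop
endfacet
facet normal 0.896 0.392 -0.209
outer loop
vertex 1.37 2.823 2.822
vertex 1.216 3.196 2.861
vertex 1.766 2.997 4.846
endloop
endfacet
facet normal -0.437 -0.086 -0.895
outer loop
vertex 1.216 3.196 2.861
vertex 0.894 2.823 3.054
vertex 0.874 3.351 3.013
endloop
endfacet
facet normal 0.405 0.914 -0.021
outer loop
vertex 1.216 3.196 2.861
vertex 0.874 3.351 3.013
vertex 1.766 2.997 4.846
endloop
endfacet
facet normal -0.436 -0.086 -0.896
outer loop
vertex 0.874 3.351 3.013
vertex 0.894 2.823 3.054
vertex 0.543 3.196 3.189
endloop
endfacet
facet normal -0.266 0.914 0.306
outer loop
vertex 0.874 3.351 3.013
vertex 0.543 3.196 3.189
vertex 1.766 2.997 4.846
endloop
endfacet
facet normal -0.436 -0.086 -0.896
outer loop
vertex 0.543 3.196 3.189
vertex 0.894 2.823 3.054
vertex 0.417 2.823 3.286
endloop
endfacet
facet normal -0.717 0.392 0.576
outer loop
vertex 0.543 3.196 3.189
vertex 0.417 2.823 3.286
vertex 1.766 2.997 4.846
endloop
endfacet
facet normal -0.436 -0.089 -0.896
outer loop
vertex 0.417 2.823 3.286
vertex 0.894 2.823 3.054
vertex 0.571 2.45 3.248
endloop
endfacet
facet normal -0.689 -0.349 0.635
outer loop
vertex 0.417 2.823 3.286
vertex 0.571 2.45 3.248
vertex 1.766 2.997 4.846
endloop
endfacet
facet normal -0.436 -0.088 -0.895
outer loop
vertex 0.571 2.45 3.248
vertex 0.894 2.823 3.054
vertex 0.914 2.295 3.096
endloop
endfacet
facet normal -0.197 -0.873 0.446
outer loop
vertex 0.571 2.45 3.248
vertex 0.914 2.295 3.096
vertex 1.766 2.997 4.846
endloop
endfacet
facet normal -0.436 -0.088 -0.896
outer loop
vertex 0.914 2.295 3.096
vertex 0.894 2.823 3.054
vertex 1.245 2.449 2.92
endloop
endfacet
facet normal 0.471 -0.874 0.121
outer loop
vertex 0.914 2.295 3.096
vertex 1.245 2.449 2.92
vertex 1.766 2.997 4.846
endloop
endfacet

endsolid


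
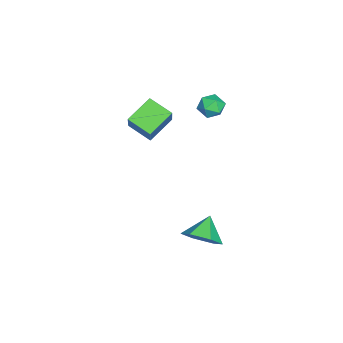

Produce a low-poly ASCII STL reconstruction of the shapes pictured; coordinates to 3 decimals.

solid 
facet normal -0.585 -0.108 -0.804
outer loop
vertex -2.991 -2.772 1.194
vertex -4.17 -1.928 1.938
vertex -2.481 -1.593 0.664
endloop
endfacet
facet normal 0.723 -0.518 -0.456
outer loop
vertex -1.61 -1.432 1.862
vertex -2.991 -2.772 1.194
vertex -2.481 -1.593 0.664
endloop
endfacet
facet normal -0.585 -0.108 -0.804
outer loop
vertex -2.481 -1.593 0.664
vertex -4.17 -1.928 1.938
vertex -3.66 -0.749 1.408
endloop
endfacet
facet normal 0.367 0.849 -0.381
outer loop
vertex -3.66 -0.749 1.408
vertex -1.61 -1.432 1.862
vertex -2.481 -1.593 0.664
endloop
endfacet
facet normal -0.367 -0.849 0.381
outer loop
vertex -2.991 -2.772 1.194
vertex -3.299 -1.767 3.136
vertex -4.17 -1.928 1.938
endloop
endfacet
facet normal 0.723 -0.518 -0.456
outer loop
vertex -2.12 -2.611 2.392
vertex -2.991 -2.772 1.194
vertex -1.61 -1.432 1.862
endloop
endfacet
facet normal -0.367 -0.849 0.381
outer loop
vertex -2.12 -2.611 2.392
vertex -3.299 -1.767 3.136
vertex -2.991 -2.772 1.194
endloop
endfacet
facet normal -0.723 0.518 0.456
outer loop
vertex -4.17 -1.928 1.938
vertex -3.299 -1.767 3.136
vertex -3.66 -0.749 1.408
endloop
endfacet
facet normal 0.367 0.849 -0.381
outer loop
vertex -2.789 -0.588 2.606
vertex -1.61 -1.432 1.862
vertex -3.66 -0.749 1.408
endloop
endfacet
facet normal -0.723 0.518 0.456
outer loop
vertex -3.66 -0.749 1.408
vertex -3.299 -1.767 3.136
vertex -2.789 -0.588 2.606
endloop
endfacet
facet normal 0.585 0.108 0.804
outer loop
vertex -2.789 -0.588 2.606
vertex -2.12 -2.611 2.392
vertex -1.61 -1.432 1.862
endloop
endfacet
facet normal 0.585 0.108 0.804
outer loop
vertex -3.299 -1.767 3.136
vertex -2.12 -2.611 2.392
vertex -2.789 -0.588 2.606
endloop
endfacet
facet normal -0.784 0.582 0.217
outer loop
vertex -3.154 1.933 3.371
vertex -3.602 1.47 2.994
vertex -3.481 1.362 3.722
endloop
endfacet
facet normal -0.291 0.616 0.732
outer loop
vertex -3.154 1.933 3.371
vertex -3.481 1.362 3.722
vertex -2.767 1.529 3.865
endloop
endfacet
facet normal 0.320 0.841 0.437
outer loop
vertex -3.154 1.933 3.371
vertex -2.767 1.529 3.865
vertex -2.447 1.74 3.224
endloop
endfacet
facet normal 0.204 0.944 -0.259
outer loop
vertex -3.154 1.933 3.371
vertex -2.447 1.74 3.224
vertex -2.963 1.704 2.686
endloop
endfacet
facet normal -0.478 0.784 -0.395
outer loop
vertex -3.154 1.933 3.371
vertex -2.963 1.704 2.686
vertex -3.602 1.47 2.994
endloop
endfacet
facet normal -0.187 -0.043 0.982
outer loop
vertex -2.767 1.529 3.865
vertex -3.481 1.362 3.722
vertex -2.977 0.816 3.794
endloop
endfacet
facet normal -0.984 -0.099 0.149
outer loop
vertex -3.481 1.362 3.722
vertex -3.602 1.47 2.994
vertex -3.493 0.78 3.256
endloop
endfacet
facet normal -0.489 0.228 -0.842
outer loop
vertex -3.602 1.47 2.994
vertex -2.963 1.704 2.686
vertex -3.173 0.991 2.615
endloop
endfacet
facet normal 0.615 0.485 -0.622
outer loop
vertex -2.963 1.704 2.686
vertex -2.447 1.74 3.224
vertex -2.459 1.158 2.758
endloop
endfacet
facet normal 0.802 0.319 0.505
outer loop
vertex -2.447 1.74 3.224
vertex -2.767 1.529 3.865
vertex -2.338 1.05 3.486
endloop
endfacet
facet normal -0.204 -0.944 0.259
outer loop
vertex -2.786 0.587 3.109
vertex -2.977 0.816 3.794
vertex -3.493 0.78 3.256
endloop
endfacet
facet normal -0.320 -0.841 -0.437
outer loop
vertex -2.786 0.587 3.109
vertex -3.493 0.78 3.256
vertex -3.173 0.991 2.615
endloop
endfacet
facet normal 0.291 -0.616 -0.732
outer loop
vertex -2.786 0.587 3.109
vertex -3.173 0.991 2.615
vertex -2.459 1.158 2.758
endloop
endfacet
facet normal 0.784 -0.582 -0.217
outer loop
vertex -2.786 0.587 3.109
vertex -2.459 1.158 2.758
vertex -2.338 1.05 3.486
endloop
endfacet
facet normal 0.478 -0.784 0.395
outer loop
vertex -2.786 0.587 3.109
vertex -2.338 1.05 3.486
vertex -2.977 0.816 3.794
endloop
endfacet
facet normal -0.615 -0.485 0.622
outer loop
vertex -3.493 0.78 3.256
vertex -2.977 0.816 3.794
vertex -3.481 1.362 3.722
endloop
endfacet
facet normal -0.802 -0.319 -0.505
outer loop
vertex -3.173 0.991 2.615
vertex -3.493 0.78 3.256
vertex -3.602 1.47 2.994
endloop
endfacet
facet normal 0.187 0.043 -0.982
outer loop
vertex -2.459 1.158 2.758
vertex -3.173 0.991 2.615
vertex -2.963 1.704 2.686
endloop
endfacet
facet normal 0.984 0.099 -0.149
outer loop
vertex -2.338 1.05 3.486
vertex -2.459 1.158 2.758
vertex -2.447 1.74 3.224
endloop
endfacet
facet normal 0.489 -0.228 0.842
outer loop
vertex -2.977 0.816 3.794
vertex -2.338 1.05 3.486
vertex -2.767 1.529 3.865
endloop
endfacet
facet normal 0.758 -0.171 -0.629
outer loop
vertex 1.596 2.023 -2.731
vertex 0.959 1.483 -3.351
vertex 1.075 2.507 -3.49
endloop
endfacet
facet normal -0.068 0.820 0.569
outer loop
vertex 1.596 2.023 -2.731
vertex 1.075 2.507 -3.49
vertex -0.079 1.717 -2.489
endloop
endfacet
facet normal 0.758 -0.171 -0.629
outer loop
vertex 1.075 2.507 -3.49
vertex 0.959 1.483 -3.351
vertex 0.439 1.967 -4.11
endloop
endfacet
facet normal -0.605 0.793 -0.071
outer loop
vertex 1.075 2.507 -3.49
vertex 0.439 1.967 -4.11
vertex -0.079 1.717 -2.489
endloop
endfacet
facet normal 0.758 -0.171 -0.629
outer loop
vertex 0.439 1.967 -4.11
vertex 0.959 1.483 -3.351
vertex 0.323 0.943 -3.971
endloop
endfacet
facet normal -0.953 0.068 -0.294
outer loop
vertex 0.439 1.967 -4.11
vertex 0.323 0.943 -3.971
vertex -0.079 1.717 -2.489
endloop
endfacet
facet normal 0.758 -0.171 -0.629
outer loop
vertex 0.323 0.943 -3.971
vertex 0.959 1.483 -3.351
vertex 0.844 0.459 -3.212
endloop
endfacet
facet normal -0.765 -0.632 0.122
outer loop
vertex 0.323 0.943 -3.971
vertex 0.844 0.459 -3.212
vertex -0.079 1.717 -2.489
endloop
endfacet
facet normal 0.758 -0.171 -0.629
outer loop
vertex 0.844 0.459 -3.212
vertex 0.959 1.483 -3.351
vertex 1.48 0.999 -2.592
endloop
endfacet
facet normal -0.229 -0.606 0.762
outer loop
vertex 0.844 0.459 -3.212
vertex 1.48 0.999 -2.592
vertex -0.079 1.717 -2.489
endloop
endfacet
facet normal 0.758 -0.171 -0.629
outer loop
vertex 1.48 0.999 -2.592
vertex 0.959 1.483 -3.351
vertex 1.596 2.023 -2.731
endloop
endfacet
facet normal 0.120 0.120 0.985
outer loop
vertex 1.48 0.999 -2.592
vertex 1.596 2.023 -2.731
vertex -0.079 1.717 -2.489
endloop
endfacet

endsolid


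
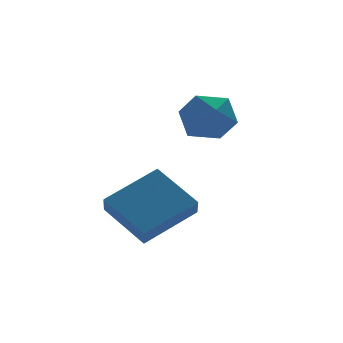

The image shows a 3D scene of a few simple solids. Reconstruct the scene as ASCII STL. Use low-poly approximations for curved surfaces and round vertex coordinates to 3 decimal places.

solid 
facet normal -0.255 0.729 0.635
outer loop
vertex 1.309 -1.032 1.355
vertex 1.592 -1.661 2.191
vertex 2.323 -1.006 1.733
endloop
endfacet
facet normal -0.031 0.999 0.014
outer loop
vertex 1.309 -1.032 1.355
vertex 2.323 -1.006 1.733
vertex 2.143 -0.997 0.665
endloop
endfacet
facet normal -0.448 0.739 -0.504
outer loop
vertex 1.309 -1.032 1.355
vertex 2.143 -0.997 0.665
vertex 1.299 -1.646 0.463
endloop
endfacet
facet normal -0.930 0.308 -0.201
outer loop
vertex 1.309 -1.032 1.355
vertex 1.299 -1.646 0.463
vertex 0.959 -2.056 1.406
endloop
endfacet
facet normal -0.811 0.302 0.502
outer loop
vertex 1.309 -1.032 1.355
vertex 0.959 -2.056 1.406
vertex 1.592 -1.661 2.191
endloop
endfacet
facet normal 0.634 0.766 -0.100
outer loop
vertex 2.143 -0.997 0.665
vertex 2.323 -1.006 1.733
vertex 2.941 -1.604 1.074
endloop
endfacet
facet normal 0.271 0.330 0.904
outer loop
vertex 2.323 -1.006 1.733
vertex 1.592 -1.661 2.191
vertex 2.601 -2.014 2.017
endloop
endfacet
facet normal -0.628 -0.362 0.689
outer loop
vertex 1.592 -1.661 2.191
vertex 0.959 -2.056 1.406
vertex 1.757 -2.663 1.815
endloop
endfacet
facet normal -0.821 -0.353 -0.449
outer loop
vertex 0.959 -2.056 1.406
vertex 1.299 -1.646 0.463
vertex 1.577 -2.654 0.747
endloop
endfacet
facet normal -0.041 0.345 -0.938
outer loop
vertex 1.299 -1.646 0.463
vertex 2.143 -0.997 0.665
vertex 2.308 -1.999 0.289
endloop
endfacet
facet normal 0.930 -0.308 0.201
outer loop
vertex 2.591 -2.628 1.125
vertex 2.941 -1.604 1.074
vertex 2.601 -2.014 2.017
endloop
endfacet
facet normal 0.448 -0.739 0.504
outer loop
vertex 2.591 -2.628 1.125
vertex 2.601 -2.014 2.017
vertex 1.757 -2.663 1.815
endloop
endfacet
facet normal 0.031 -0.999 -0.014
outer loop
vertex 2.591 -2.628 1.125
vertex 1.757 -2.663 1.815
vertex 1.577 -2.654 0.747
endloop
endfacet
facet normal 0.255 -0.729 -0.635
outer loop
vertex 2.591 -2.628 1.125
vertex 1.577 -2.654 0.747
vertex 2.308 -1.999 0.289
endloop
endfacet
facet normal 0.811 -0.302 -0.502
outer loop
vertex 2.591 -2.628 1.125
vertex 2.308 -1.999 0.289
vertex 2.941 -1.604 1.074
endloop
endfacet
facet normal 0.821 0.353 0.449
outer loop
vertex 2.601 -2.014 2.017
vertex 2.941 -1.604 1.074
vertex 2.323 -1.006 1.733
endloop
endfacet
facet normal 0.041 -0.345 0.938
outer loop
vertex 1.757 -2.663 1.815
vertex 2.601 -2.014 2.017
vertex 1.592 -1.661 2.191
endloop
endfacet
facet normal -0.634 -0.766 0.100
outer loop
vertex 1.577 -2.654 0.747
vertex 1.757 -2.663 1.815
vertex 0.959 -2.056 1.406
endloop
endfacet
facet normal -0.271 -0.330 -0.904
outer loop
vertex 2.308 -1.999 0.289
vertex 1.577 -2.654 0.747
vertex 1.299 -1.646 0.463
endloop
endfacet
facet normal 0.628 0.362 -0.689
outer loop
vertex 2.941 -1.604 1.074
vertex 2.308 -1.999 0.289
vertex 2.143 -0.997 0.665
endloop
endfacet
facet normal -0.901 -0.051 -0.431
outer loop
vertex -1.653 -4.185 -2.447
vertex -2.241 -2.623 -1.402
vertex -1.363 -3.627 -3.119
endloop
endfacet
facet normal 0.298 -0.794 -0.530
outer loop
vertex 0.601 -3.517 -2.178
vertex -1.653 -4.185 -2.447
vertex -1.363 -3.627 -3.119
endloop
endfacet
facet normal -0.901 -0.050 -0.431
outer loop
vertex -1.363 -3.627 -3.119
vertex -2.241 -2.623 -1.402
vertex -1.951 -2.065 -2.073
endloop
endfacet
facet normal 0.315 0.607 -0.729
outer loop
vertex -1.951 -2.065 -2.073
vertex 0.601 -3.517 -2.178
vertex -1.363 -3.627 -3.119
endloop
endfacet
facet normal -0.316 -0.607 0.730
outer loop
vertex -1.653 -4.185 -2.447
vertex -0.277 -2.513 -0.461
vertex -2.241 -2.623 -1.402
endloop
endfacet
facet normal 0.298 -0.793 -0.531
outer loop
vertex 0.311 -4.075 -1.507
vertex -1.653 -4.185 -2.447
vertex 0.601 -3.517 -2.178
endloop
endfacet
facet normal -0.315 -0.607 0.729
outer loop
vertex 0.311 -4.075 -1.507
vertex -0.277 -2.513 -0.461
vertex -1.653 -4.185 -2.447
endloop
endfacet
facet normal -0.299 0.793 0.531
outer loop
vertex -2.241 -2.623 -1.402
vertex -0.277 -2.513 -0.461
vertex -1.951 -2.065 -2.073
endloop
endfacet
facet normal 0.315 0.607 -0.730
outer loop
vertex 0.013 -1.955 -1.133
vertex 0.601 -3.517 -2.178
vertex -1.951 -2.065 -2.073
endloop
endfacet
facet normal -0.298 0.794 0.530
outer loop
vertex -1.951 -2.065 -2.073
vertex -0.277 -2.513 -0.461
vertex 0.013 -1.955 -1.133
endloop
endfacet
facet normal 0.901 0.051 0.431
outer loop
vertex 0.013 -1.955 -1.133
vertex 0.311 -4.075 -1.507
vertex 0.601 -3.517 -2.178
endloop
endfacet
facet normal 0.901 0.051 0.431
outer loop
vertex -0.277 -2.513 -0.461
vertex 0.311 -4.075 -1.507
vertex 0.013 -1.955 -1.133
endloop
endfacet

endsolid


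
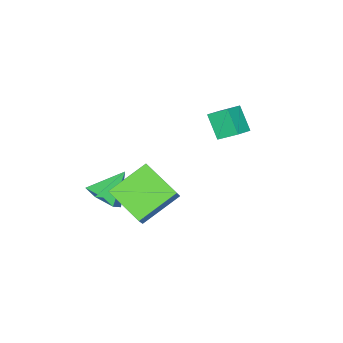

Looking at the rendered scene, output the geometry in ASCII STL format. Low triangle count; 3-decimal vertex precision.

solid 
facet normal -0.419 -0.501 -0.757
outer loop
vertex 4.52 -0.242 0.335
vertex 2.613 -0.242 1.389
vertex 4.021 1.54 -0.569
endloop
endfacet
facet normal 0.875 -0.000 -0.484
outer loop
vertex 4.607 2.242 0.491
vertex 4.52 -0.242 0.335
vertex 4.021 1.54 -0.569
endloop
endfacet
facet normal -0.419 -0.501 -0.757
outer loop
vertex 4.021 1.54 -0.569
vertex 2.613 -0.242 1.389
vertex 2.113 1.541 0.485
endloop
endfacet
facet normal -0.242 0.865 -0.439
outer loop
vertex 2.113 1.541 0.485
vertex 4.607 2.242 0.491
vertex 4.021 1.54 -0.569
endloop
endfacet
facet normal 0.243 -0.865 0.439
outer loop
vertex 4.52 -0.242 0.335
vertex 3.199 0.46 2.449
vertex 2.613 -0.242 1.389
endloop
endfacet
facet normal 0.875 -0.000 -0.484
outer loop
vertex 5.107 0.459 1.395
vertex 4.52 -0.242 0.335
vertex 4.607 2.242 0.491
endloop
endfacet
facet normal 0.242 -0.866 0.439
outer loop
vertex 5.107 0.459 1.395
vertex 3.199 0.46 2.449
vertex 4.52 -0.242 0.335
endloop
endfacet
facet normal -0.875 -0.000 0.484
outer loop
vertex 2.613 -0.242 1.389
vertex 3.199 0.46 2.449
vertex 2.113 1.541 0.485
endloop
endfacet
facet normal -0.242 0.866 -0.438
outer loop
vertex 2.7 2.242 1.545
vertex 4.607 2.242 0.491
vertex 2.113 1.541 0.485
endloop
endfacet
facet normal -0.875 0.001 0.484
outer loop
vertex 2.113 1.541 0.485
vertex 3.199 0.46 2.449
vertex 2.7 2.242 1.545
endloop
endfacet
facet normal 0.419 0.501 0.757
outer loop
vertex 2.7 2.242 1.545
vertex 5.107 0.459 1.395
vertex 4.607 2.242 0.491
endloop
endfacet
facet normal 0.419 0.501 0.757
outer loop
vertex 3.199 0.46 2.449
vertex 5.107 0.459 1.395
vertex 2.7 2.242 1.545
endloop
endfacet
facet normal 0.703 0.069 -0.708
outer loop
vertex 4.989 -1.011 -0.231
vertex 4.374 -1.39 -0.879
vertex 4.41 -0.429 -0.749
endloop
endfacet
facet normal 0.039 0.686 0.727
outer loop
vertex 4.989 -1.011 -0.231
vertex 4.41 -0.429 -0.749
vertex 3.166 -1.51 0.339
endloop
endfacet
facet normal 0.703 0.069 -0.708
outer loop
vertex 4.41 -0.429 -0.749
vertex 4.374 -1.39 -0.879
vertex 3.796 -0.809 -1.396
endloop
endfacet
facet normal -0.600 0.794 0.103
outer loop
vertex 4.41 -0.429 -0.749
vertex 3.796 -0.809 -1.396
vertex 3.166 -1.51 0.339
endloop
endfacet
facet normal 0.703 0.069 -0.708
outer loop
vertex 3.796 -0.809 -1.396
vertex 4.374 -1.39 -0.879
vertex 3.76 -1.769 -1.526
endloop
endfacet
facet normal -0.947 0.078 -0.312
outer loop
vertex 3.796 -0.809 -1.396
vertex 3.76 -1.769 -1.526
vertex 3.166 -1.51 0.339
endloop
endfacet
facet normal 0.703 0.070 -0.708
outer loop
vertex 3.76 -1.769 -1.526
vertex 4.374 -1.39 -0.879
vertex 4.339 -2.351 -1.009
endloop
endfacet
facet normal -0.657 -0.747 -0.105
outer loop
vertex 3.76 -1.769 -1.526
vertex 4.339 -2.351 -1.009
vertex 3.166 -1.51 0.339
endloop
endfacet
facet normal 0.703 0.070 -0.707
outer loop
vertex 4.339 -2.351 -1.009
vertex 4.374 -1.39 -0.879
vertex 4.953 -1.971 -0.361
endloop
endfacet
facet normal -0.018 -0.855 0.518
outer loop
vertex 4.339 -2.351 -1.009
vertex 4.953 -1.971 -0.361
vertex 3.166 -1.51 0.339
endloop
endfacet
facet normal 0.703 0.069 -0.708
outer loop
vertex 4.953 -1.971 -0.361
vertex 4.374 -1.39 -0.879
vertex 4.989 -1.011 -0.231
endloop
endfacet
facet normal 0.330 -0.139 0.934
outer loop
vertex 4.953 -1.971 -0.361
vertex 4.989 -1.011 -0.231
vertex 3.166 -1.51 0.339
endloop
endfacet
facet normal -0.929 -0.247 -0.277
outer loop
vertex -2.391 -0.678 3.219
vertex -2.337 0.301 2.164
vertex -1.893 -1.611 2.38
endloop
endfacet
facet normal -0.038 -0.679 0.733
outer loop
vertex -1.103 -1.401 2.616
vertex -2.391 -0.678 3.219
vertex -1.893 -1.611 2.38
endloop
endfacet
facet normal -0.928 -0.247 -0.278
outer loop
vertex -1.893 -1.611 2.38
vertex -2.337 0.301 2.164
vertex -1.838 -0.632 1.325
endloop
endfacet
facet normal 0.369 -0.691 -0.622
outer loop
vertex -1.838 -0.632 1.325
vertex -1.103 -1.401 2.616
vertex -1.893 -1.611 2.38
endloop
endfacet
facet normal -0.369 0.691 0.622
outer loop
vertex -2.391 -0.678 3.219
vertex -1.547 0.511 2.4
vertex -2.337 0.301 2.164
endloop
endfacet
facet normal -0.038 -0.679 0.733
outer loop
vertex -1.602 -0.468 3.455
vertex -2.391 -0.678 3.219
vertex -1.103 -1.401 2.616
endloop
endfacet
facet normal -0.370 0.691 0.622
outer loop
vertex -1.602 -0.468 3.455
vertex -1.547 0.511 2.4
vertex -2.391 -0.678 3.219
endloop
endfacet
facet normal 0.038 0.679 -0.733
outer loop
vertex -2.337 0.301 2.164
vertex -1.547 0.511 2.4
vertex -1.838 -0.632 1.325
endloop
endfacet
facet normal 0.370 -0.690 -0.622
outer loop
vertex -1.049 -0.422 1.561
vertex -1.103 -1.401 2.616
vertex -1.838 -0.632 1.325
endloop
endfacet
facet normal 0.038 0.679 -0.733
outer loop
vertex -1.838 -0.632 1.325
vertex -1.547 0.511 2.4
vertex -1.049 -0.422 1.561
endloop
endfacet
facet normal 0.928 0.247 0.277
outer loop
vertex -1.049 -0.422 1.561
vertex -1.602 -0.468 3.455
vertex -1.103 -1.401 2.616
endloop
endfacet
facet normal 0.929 0.246 0.277
outer loop
vertex -1.547 0.511 2.4
vertex -1.602 -0.468 3.455
vertex -1.049 -0.422 1.561
endloop
endfacet

endsolid


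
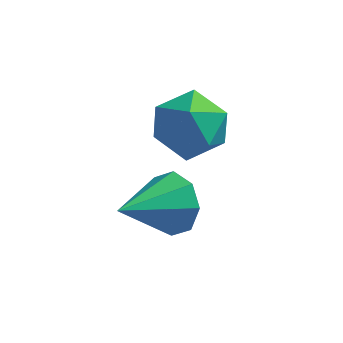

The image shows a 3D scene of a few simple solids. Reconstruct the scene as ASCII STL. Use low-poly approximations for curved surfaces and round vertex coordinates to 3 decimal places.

solid 
facet normal 0.564 0.701 -0.437
outer loop
vertex -2.562 0.219 1.07
vertex -3.028 0.098 0.275
vertex -3.13 0.645 1.02
endloop
endfacet
facet normal -0.044 0.058 0.997
outer loop
vertex -2.562 0.219 1.07
vertex -3.13 0.645 1.02
vertex -4.072 -1.198 1.085
endloop
endfacet
facet normal 0.563 0.701 -0.438
outer loop
vertex -3.13 0.645 1.02
vertex -3.028 0.098 0.275
vertex -3.639 0.75 0.533
endloop
endfacet
facet normal -0.613 0.339 0.714
outer loop
vertex -3.13 0.645 1.02
vertex -3.639 0.75 0.533
vertex -4.072 -1.198 1.085
endloop
endfacet
facet normal 0.563 0.701 -0.438
outer loop
vertex -3.639 0.75 0.533
vertex -3.028 0.098 0.275
vertex -3.79 0.473 -0.105
endloop
endfacet
facet normal -0.961 0.248 0.120
outer loop
vertex -3.639 0.75 0.533
vertex -3.79 0.473 -0.105
vertex -4.072 -1.198 1.085
endloop
endfacet
facet normal 0.563 0.700 -0.438
outer loop
vertex -3.79 0.473 -0.105
vertex -3.028 0.098 0.275
vertex -3.495 -0.024 -0.52
endloop
endfacet
facet normal -0.885 -0.161 -0.436
outer loop
vertex -3.79 0.473 -0.105
vertex -3.495 -0.024 -0.52
vertex -4.072 -1.198 1.085
endloop
endfacet
facet normal 0.564 0.700 -0.439
outer loop
vertex -3.495 -0.024 -0.52
vertex -3.028 0.098 0.275
vertex -2.927 -0.45 -0.47
endloop
endfacet
facet normal -0.430 -0.648 -0.629
outer loop
vertex -3.495 -0.024 -0.52
vertex -2.927 -0.45 -0.47
vertex -4.072 -1.198 1.085
endloop
endfacet
facet normal 0.564 0.700 -0.438
outer loop
vertex -2.927 -0.45 -0.47
vertex -3.028 0.098 0.275
vertex -2.418 -0.555 0.017
endloop
endfacet
facet normal 0.138 -0.928 -0.345
outer loop
vertex -2.927 -0.45 -0.47
vertex -2.418 -0.555 0.017
vertex -4.072 -1.198 1.085
endloop
endfacet
facet normal 0.564 0.700 -0.438
outer loop
vertex -2.418 -0.555 0.017
vertex -3.028 0.098 0.275
vertex -2.267 -0.278 0.655
endloop
endfacet
facet normal 0.486 -0.838 0.249
outer loop
vertex -2.418 -0.555 0.017
vertex -2.267 -0.278 0.655
vertex -4.072 -1.198 1.085
endloop
endfacet
facet normal 0.564 0.700 -0.437
outer loop
vertex -2.267 -0.278 0.655
vertex -3.028 0.098 0.275
vertex -2.562 0.219 1.07
endloop
endfacet
facet normal 0.410 -0.429 0.805
outer loop
vertex -2.267 -0.278 0.655
vertex -2.562 0.219 1.07
vertex -4.072 -1.198 1.085
endloop
endfacet
facet normal -0.495 -0.560 0.665
outer loop
vertex -3.653 0.99 3.169
vertex -3.229 0.104 2.739
vertex -2.722 0.606 3.539
endloop
endfacet
facet normal -0.339 0.081 0.937
outer loop
vertex -3.653 0.99 3.169
vertex -2.722 0.606 3.539
vertex -2.85 1.662 3.401
endloop
endfacet
facet normal -0.632 0.578 0.516
outer loop
vertex -3.653 0.99 3.169
vertex -2.85 1.662 3.401
vertex -3.436 1.812 2.515
endloop
endfacet
facet normal -0.970 0.243 -0.017
outer loop
vertex -3.653 0.99 3.169
vertex -3.436 1.812 2.515
vertex -3.67 0.849 2.106
endloop
endfacet
facet normal -0.885 -0.460 0.075
outer loop
vertex -3.653 0.99 3.169
vertex -3.67 0.849 2.106
vertex -3.229 0.104 2.739
endloop
endfacet
facet normal 0.369 0.164 0.915
outer loop
vertex -2.85 1.662 3.401
vertex -2.722 0.606 3.539
vertex -1.93 1.191 3.114
endloop
endfacet
facet normal 0.117 -0.873 0.474
outer loop
vertex -2.722 0.606 3.539
vertex -3.229 0.104 2.739
vertex -2.164 0.228 2.705
endloop
endfacet
facet normal -0.514 -0.711 -0.479
outer loop
vertex -3.229 0.104 2.739
vertex -3.67 0.849 2.106
vertex -2.75 0.378 1.819
endloop
endfacet
facet normal -0.651 0.425 -0.628
outer loop
vertex -3.67 0.849 2.106
vertex -3.436 1.812 2.515
vertex -2.878 1.434 1.681
endloop
endfacet
facet normal -0.105 0.967 0.233
outer loop
vertex -3.436 1.812 2.515
vertex -2.85 1.662 3.401
vertex -2.371 1.936 2.481
endloop
endfacet
facet normal 0.970 -0.243 0.017
outer loop
vertex -1.947 1.05 2.051
vertex -1.93 1.191 3.114
vertex -2.164 0.228 2.705
endloop
endfacet
facet normal 0.632 -0.578 -0.516
outer loop
vertex -1.947 1.05 2.051
vertex -2.164 0.228 2.705
vertex -2.75 0.378 1.819
endloop
endfacet
facet normal 0.339 -0.081 -0.937
outer loop
vertex -1.947 1.05 2.051
vertex -2.75 0.378 1.819
vertex -2.878 1.434 1.681
endloop
endfacet
facet normal 0.495 0.560 -0.665
outer loop
vertex -1.947 1.05 2.051
vertex -2.878 1.434 1.681
vertex -2.371 1.936 2.481
endloop
endfacet
facet normal 0.885 0.460 -0.075
outer loop
vertex -1.947 1.05 2.051
vertex -2.371 1.936 2.481
vertex -1.93 1.191 3.114
endloop
endfacet
facet normal 0.651 -0.425 0.628
outer loop
vertex -2.164 0.228 2.705
vertex -1.93 1.191 3.114
vertex -2.722 0.606 3.539
endloop
endfacet
facet normal 0.105 -0.967 -0.233
outer loop
vertex -2.75 0.378 1.819
vertex -2.164 0.228 2.705
vertex -3.229 0.104 2.739
endloop
endfacet
facet normal -0.369 -0.164 -0.915
outer loop
vertex -2.878 1.434 1.681
vertex -2.75 0.378 1.819
vertex -3.67 0.849 2.106
endloop
endfacet
facet normal -0.117 0.873 -0.474
outer loop
vertex -2.371 1.936 2.481
vertex -2.878 1.434 1.681
vertex -3.436 1.812 2.515
endloop
endfacet
facet normal 0.514 0.711 0.479
outer loop
vertex -1.93 1.191 3.114
vertex -2.371 1.936 2.481
vertex -2.85 1.662 3.401
endloop
endfacet

endsolid


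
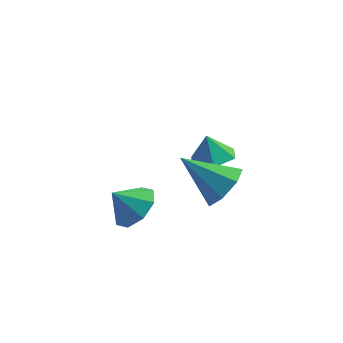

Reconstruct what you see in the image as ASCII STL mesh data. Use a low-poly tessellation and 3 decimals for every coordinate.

solid 
facet normal 0.206 -0.325 -0.923
outer loop
vertex 0.755 2.437 -1.968
vertex -0.043 2.876 -2.301
vertex 0.801 3.354 -2.281
endloop
endfacet
facet normal 0.661 0.213 0.720
outer loop
vertex 0.755 2.437 -1.968
vertex 0.801 3.354 -2.281
vertex -0.277 3.244 -1.259
endloop
endfacet
facet normal 0.207 -0.326 -0.922
outer loop
vertex 0.801 3.354 -2.281
vertex -0.043 2.876 -2.301
vertex 0.003 3.793 -2.615
endloop
endfacet
facet normal 0.302 0.861 0.411
outer loop
vertex 0.801 3.354 -2.281
vertex 0.003 3.793 -2.615
vertex -0.277 3.244 -1.259
endloop
endfacet
facet normal 0.207 -0.326 -0.922
outer loop
vertex 0.003 3.793 -2.615
vertex -0.043 2.876 -2.301
vertex -0.841 3.315 -2.635
endloop
endfacet
facet normal -0.483 0.842 0.241
outer loop
vertex 0.003 3.793 -2.615
vertex -0.841 3.315 -2.635
vertex -0.277 3.244 -1.259
endloop
endfacet
facet normal 0.207 -0.326 -0.922
outer loop
vertex -0.841 3.315 -2.635
vertex -0.043 2.876 -2.301
vertex -0.887 2.398 -2.321
endloop
endfacet
facet normal -0.908 0.176 0.381
outer loop
vertex -0.841 3.315 -2.635
vertex -0.887 2.398 -2.321
vertex -0.277 3.244 -1.259
endloop
endfacet
facet normal 0.206 -0.325 -0.923
outer loop
vertex -0.887 2.398 -2.321
vertex -0.043 2.876 -2.301
vertex -0.089 1.959 -1.988
endloop
endfacet
facet normal -0.548 -0.472 0.691
outer loop
vertex -0.887 2.398 -2.321
vertex -0.089 1.959 -1.988
vertex -0.277 3.244 -1.259
endloop
endfacet
facet normal 0.206 -0.325 -0.923
outer loop
vertex -0.089 1.959 -1.988
vertex -0.043 2.876 -2.301
vertex 0.755 2.437 -1.968
endloop
endfacet
facet normal 0.236 -0.453 0.860
outer loop
vertex -0.089 1.959 -1.988
vertex 0.755 2.437 -1.968
vertex -0.277 3.244 -1.259
endloop
endfacet
facet normal 0.670 -0.032 -0.742
outer loop
vertex -2.522 -0.882 -1.111
vertex -3.208 -0.5 -1.747
vertex -2.508 -0.109 -1.132
endloop
endfacet
facet normal 0.187 0.023 0.982
outer loop
vertex -2.522 -0.882 -1.111
vertex -2.508 -0.109 -1.132
vertex -4.032 -0.46 -0.833
endloop
endfacet
facet normal 0.670 -0.032 -0.742
outer loop
vertex -2.508 -0.109 -1.132
vertex -3.208 -0.5 -1.747
vertex -2.904 0.435 -1.513
endloop
endfacet
facet normal 0.024 0.585 0.810
outer loop
vertex -2.508 -0.109 -1.132
vertex -2.904 0.435 -1.513
vertex -4.032 -0.46 -0.833
endloop
endfacet
facet normal 0.668 -0.031 -0.743
outer loop
vertex -2.904 0.435 -1.513
vertex -3.208 -0.5 -1.747
vertex -3.479 0.431 -2.03
endloop
endfacet
facet normal -0.390 0.816 0.427
outer loop
vertex -2.904 0.435 -1.513
vertex -3.479 0.431 -2.03
vertex -4.032 -0.46 -0.833
endloop
endfacet
facet normal 0.669 -0.031 -0.743
outer loop
vertex -3.479 0.431 -2.03
vertex -3.208 -0.5 -1.747
vertex -3.895 -0.118 -2.382
endloop
endfacet
facet normal -0.813 0.580 0.056
outer loop
vertex -3.479 0.431 -2.03
vertex -3.895 -0.118 -2.382
vertex -4.032 -0.46 -0.833
endloop
endfacet
facet normal 0.669 -0.032 -0.743
outer loop
vertex -3.895 -0.118 -2.382
vertex -3.208 -0.5 -1.747
vertex -3.909 -0.89 -2.361
endloop
endfacet
facet normal -0.996 0.016 -0.085
outer loop
vertex -3.895 -0.118 -2.382
vertex -3.909 -0.89 -2.361
vertex -4.032 -0.46 -0.833
endloop
endfacet
facet normal 0.669 -0.032 -0.743
outer loop
vertex -3.909 -0.89 -2.361
vertex -3.208 -0.5 -1.747
vertex -3.512 -1.434 -1.98
endloop
endfacet
facet normal -0.833 -0.547 0.087
outer loop
vertex -3.909 -0.89 -2.361
vertex -3.512 -1.434 -1.98
vertex -4.032 -0.46 -0.833
endloop
endfacet
facet normal 0.669 -0.033 -0.743
outer loop
vertex -3.512 -1.434 -1.98
vertex -3.208 -0.5 -1.747
vertex -2.938 -1.431 -1.463
endloop
endfacet
facet normal -0.419 -0.777 0.470
outer loop
vertex -3.512 -1.434 -1.98
vertex -2.938 -1.431 -1.463
vertex -4.032 -0.46 -0.833
endloop
endfacet
facet normal 0.670 -0.032 -0.742
outer loop
vertex -2.938 -1.431 -1.463
vertex -3.208 -0.5 -1.747
vertex -2.522 -0.882 -1.111
endloop
endfacet
facet normal 0.003 -0.542 0.841
outer loop
vertex -2.938 -1.431 -1.463
vertex -2.522 -0.882 -1.111
vertex -4.032 -0.46 -0.833
endloop
endfacet
facet normal 0.752 -0.320 -0.576
outer loop
vertex 0.355 -1.936 1.019
vertex -0.029 -1.438 0.24
vertex 0.629 -1.118 0.922
endloop
endfacet
facet normal 0.226 0.040 0.973
outer loop
vertex 0.355 -1.936 1.019
vertex 0.629 -1.118 0.922
vertex -1.571 -0.782 1.42
endloop
endfacet
facet normal 0.752 -0.321 -0.575
outer loop
vertex 0.629 -1.118 0.922
vertex -0.029 -1.438 0.24
vertex 0.408 -0.542 0.312
endloop
endfacet
facet normal 0.253 0.748 0.614
outer loop
vertex 0.629 -1.118 0.922
vertex 0.408 -0.542 0.312
vertex -1.571 -0.782 1.42
endloop
endfacet
facet normal 0.752 -0.321 -0.576
outer loop
vertex 0.408 -0.542 0.312
vertex -0.029 -1.438 0.24
vertex -0.142 -0.64 -0.352
endloop
endfacet
facet normal -0.138 0.990 -0.032
outer loop
vertex 0.408 -0.542 0.312
vertex -0.142 -0.64 -0.352
vertex -1.571 -0.782 1.42
endloop
endfacet
facet normal 0.753 -0.320 -0.575
outer loop
vertex -0.142 -0.64 -0.352
vertex -0.029 -1.438 0.24
vertex -0.606 -1.34 -0.57
endloop
endfacet
facet normal -0.654 0.584 -0.481
outer loop
vertex -0.142 -0.64 -0.352
vertex -0.606 -1.34 -0.57
vertex -1.571 -0.782 1.42
endloop
endfacet
facet normal 0.753 -0.320 -0.575
outer loop
vertex -0.606 -1.34 -0.57
vertex -0.029 -1.438 0.24
vertex -0.636 -2.114 -0.178
endloop
endfacet
facet normal -0.905 -0.164 -0.393
outer loop
vertex -0.606 -1.34 -0.57
vertex -0.636 -2.114 -0.178
vertex -1.571 -0.782 1.42
endloop
endfacet
facet normal 0.753 -0.320 -0.576
outer loop
vertex -0.636 -2.114 -0.178
vertex -0.029 -1.438 0.24
vertex -0.208 -2.379 0.529
endloop
endfacet
facet normal -0.702 -0.692 0.166
outer loop
vertex -0.636 -2.114 -0.178
vertex -0.208 -2.379 0.529
vertex -1.571 -0.782 1.42
endloop
endfacet
facet normal 0.753 -0.320 -0.576
outer loop
vertex -0.208 -2.379 0.529
vertex -0.029 -1.438 0.24
vertex 0.355 -1.936 1.019
endloop
endfacet
facet normal -0.200 -0.602 0.773
outer loop
vertex -0.208 -2.379 0.529
vertex 0.355 -1.936 1.019
vertex -1.571 -0.782 1.42
endloop
endfacet

endsolid


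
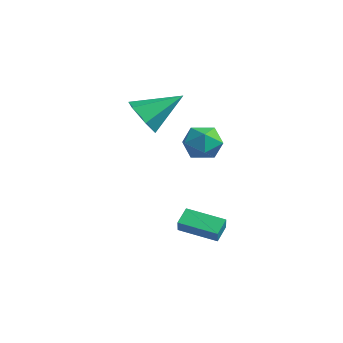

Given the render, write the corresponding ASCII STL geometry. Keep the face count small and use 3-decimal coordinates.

solid 
facet normal -0.727 -0.646 0.235
outer loop
vertex 2.948 -0.076 -2.199
vertex 2.506 0.189 -2.837
vertex 3.336 -0.706 -2.73
endloop
endfacet
facet normal 0.539 -0.323 0.778
outer loop
vertex 4.614 0.431 -3.143
vertex 2.948 -0.076 -2.199
vertex 3.336 -0.706 -2.73
endloop
endfacet
facet normal -0.727 -0.646 0.235
outer loop
vertex 3.336 -0.706 -2.73
vertex 2.506 0.189 -2.837
vertex 2.894 -0.441 -3.368
endloop
endfacet
facet normal 0.427 -0.691 -0.583
outer loop
vertex 2.894 -0.441 -3.368
vertex 4.614 0.431 -3.143
vertex 3.336 -0.706 -2.73
endloop
endfacet
facet normal -0.427 0.691 0.583
outer loop
vertex 2.948 -0.076 -2.199
vertex 3.784 1.326 -3.25
vertex 2.506 0.189 -2.837
endloop
endfacet
facet normal 0.539 -0.323 0.778
outer loop
vertex 4.226 1.061 -2.612
vertex 2.948 -0.076 -2.199
vertex 4.614 0.431 -3.143
endloop
endfacet
facet normal -0.427 0.691 0.583
outer loop
vertex 4.226 1.061 -2.612
vertex 3.784 1.326 -3.25
vertex 2.948 -0.076 -2.199
endloop
endfacet
facet normal -0.539 0.323 -0.778
outer loop
vertex 2.506 0.189 -2.837
vertex 3.784 1.326 -3.25
vertex 2.894 -0.441 -3.368
endloop
endfacet
facet normal 0.427 -0.691 -0.583
outer loop
vertex 4.172 0.696 -3.781
vertex 4.614 0.431 -3.143
vertex 2.894 -0.441 -3.368
endloop
endfacet
facet normal -0.539 0.323 -0.778
outer loop
vertex 2.894 -0.441 -3.368
vertex 3.784 1.326 -3.25
vertex 4.172 0.696 -3.781
endloop
endfacet
facet normal 0.727 0.646 -0.235
outer loop
vertex 4.172 0.696 -3.781
vertex 4.226 1.061 -2.612
vertex 4.614 0.431 -3.143
endloop
endfacet
facet normal 0.727 0.646 -0.235
outer loop
vertex 3.784 1.326 -3.25
vertex 4.226 1.061 -2.612
vertex 4.172 0.696 -3.781
endloop
endfacet
facet normal -0.397 0.838 0.376
outer loop
vertex 3.743 1.062 1.594
vertex 3.039 0.55 1.992
vertex 3.846 0.714 2.479
endloop
endfacet
facet normal 0.311 0.896 0.316
outer loop
vertex 3.743 1.062 1.594
vertex 3.846 0.714 2.479
vertex 4.577 0.678 1.863
endloop
endfacet
facet normal 0.484 0.793 -0.369
outer loop
vertex 3.743 1.062 1.594
vertex 4.577 0.678 1.863
vertex 4.221 0.491 0.994
endloop
endfacet
facet normal -0.117 0.671 -0.732
outer loop
vertex 3.743 1.062 1.594
vertex 4.221 0.491 0.994
vertex 3.271 0.412 1.074
endloop
endfacet
facet normal -0.662 0.698 -0.272
outer loop
vertex 3.743 1.062 1.594
vertex 3.271 0.412 1.074
vertex 3.039 0.55 1.992
endloop
endfacet
facet normal 0.609 0.373 0.700
outer loop
vertex 4.577 0.678 1.863
vertex 3.846 0.714 2.479
vertex 4.389 -0.072 2.426
endloop
endfacet
facet normal -0.537 0.278 0.797
outer loop
vertex 3.846 0.714 2.479
vertex 3.039 0.55 1.992
vertex 3.439 -0.151 2.506
endloop
endfacet
facet normal -0.966 0.053 -0.252
outer loop
vertex 3.039 0.55 1.992
vertex 3.271 0.412 1.074
vertex 3.083 -0.338 1.637
endloop
endfacet
facet normal -0.085 0.009 -0.996
outer loop
vertex 3.271 0.412 1.074
vertex 4.221 0.491 0.994
vertex 3.814 -0.374 1.021
endloop
endfacet
facet normal 0.889 0.207 -0.409
outer loop
vertex 4.221 0.491 0.994
vertex 4.577 0.678 1.863
vertex 4.621 -0.21 1.508
endloop
endfacet
facet normal 0.117 -0.671 0.732
outer loop
vertex 3.917 -0.722 1.906
vertex 4.389 -0.072 2.426
vertex 3.439 -0.151 2.506
endloop
endfacet
facet normal -0.484 -0.793 0.369
outer loop
vertex 3.917 -0.722 1.906
vertex 3.439 -0.151 2.506
vertex 3.083 -0.338 1.637
endloop
endfacet
facet normal -0.311 -0.896 -0.316
outer loop
vertex 3.917 -0.722 1.906
vertex 3.083 -0.338 1.637
vertex 3.814 -0.374 1.021
endloop
endfacet
facet normal 0.397 -0.838 -0.376
outer loop
vertex 3.917 -0.722 1.906
vertex 3.814 -0.374 1.021
vertex 4.621 -0.21 1.508
endloop
endfacet
facet normal 0.662 -0.698 0.272
outer loop
vertex 3.917 -0.722 1.906
vertex 4.621 -0.21 1.508
vertex 4.389 -0.072 2.426
endloop
endfacet
facet normal 0.085 -0.009 0.996
outer loop
vertex 3.439 -0.151 2.506
vertex 4.389 -0.072 2.426
vertex 3.846 0.714 2.479
endloop
endfacet
facet normal -0.889 -0.207 0.409
outer loop
vertex 3.083 -0.338 1.637
vertex 3.439 -0.151 2.506
vertex 3.039 0.55 1.992
endloop
endfacet
facet normal -0.609 -0.373 -0.700
outer loop
vertex 3.814 -0.374 1.021
vertex 3.083 -0.338 1.637
vertex 3.271 0.412 1.074
endloop
endfacet
facet normal 0.537 -0.278 -0.797
outer loop
vertex 4.621 -0.21 1.508
vertex 3.814 -0.374 1.021
vertex 4.221 0.491 0.994
endloop
endfacet
facet normal 0.966 -0.053 0.252
outer loop
vertex 4.389 -0.072 2.426
vertex 4.621 -0.21 1.508
vertex 4.577 0.678 1.863
endloop
endfacet
facet normal -0.284 -0.788 -0.546
outer loop
vertex 0.676 -0.698 2.024
vertex -0.289 -0.338 2.007
vertex 0.375 -0.066 1.268
endloop
endfacet
facet normal 0.952 0.263 -0.159
outer loop
vertex 0.676 -0.698 2.024
vertex 0.375 -0.066 1.268
vertex 0.309 1.318 3.153
endloop
endfacet
facet normal -0.285 -0.788 -0.546
outer loop
vertex 0.375 -0.066 1.268
vertex -0.289 -0.338 2.007
vertex -0.59 0.294 1.252
endloop
endfacet
facet normal 0.298 0.774 -0.558
outer loop
vertex 0.375 -0.066 1.268
vertex -0.59 0.294 1.252
vertex 0.309 1.318 3.153
endloop
endfacet
facet normal -0.285 -0.788 -0.546
outer loop
vertex -0.59 0.294 1.252
vertex -0.289 -0.338 2.007
vertex -1.254 0.022 1.991
endloop
endfacet
facet normal -0.542 0.820 -0.185
outer loop
vertex -0.59 0.294 1.252
vertex -1.254 0.022 1.991
vertex 0.309 1.318 3.153
endloop
endfacet
facet normal -0.285 -0.789 -0.545
outer loop
vertex -1.254 0.022 1.991
vertex -0.289 -0.338 2.007
vertex -0.953 -0.609 2.747
endloop
endfacet
facet normal -0.729 0.354 0.586
outer loop
vertex -1.254 0.022 1.991
vertex -0.953 -0.609 2.747
vertex 0.309 1.318 3.153
endloop
endfacet
facet normal -0.285 -0.789 -0.545
outer loop
vertex -0.953 -0.609 2.747
vertex -0.289 -0.338 2.007
vertex 0.012 -0.969 2.763
endloop
endfacet
facet normal -0.075 -0.158 0.985
outer loop
vertex -0.953 -0.609 2.747
vertex 0.012 -0.969 2.763
vertex 0.309 1.318 3.153
endloop
endfacet
facet normal -0.285 -0.789 -0.545
outer loop
vertex 0.012 -0.969 2.763
vertex -0.289 -0.338 2.007
vertex 0.676 -0.698 2.024
endloop
endfacet
facet normal 0.764 -0.204 0.612
outer loop
vertex 0.012 -0.969 2.763
vertex 0.676 -0.698 2.024
vertex 0.309 1.318 3.153
endloop
endfacet

endsolid
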